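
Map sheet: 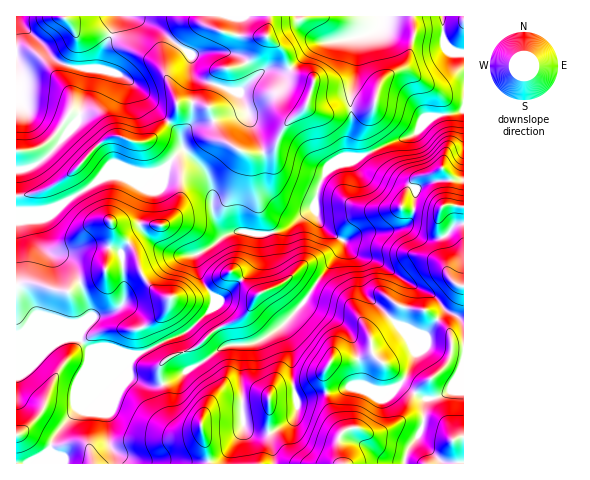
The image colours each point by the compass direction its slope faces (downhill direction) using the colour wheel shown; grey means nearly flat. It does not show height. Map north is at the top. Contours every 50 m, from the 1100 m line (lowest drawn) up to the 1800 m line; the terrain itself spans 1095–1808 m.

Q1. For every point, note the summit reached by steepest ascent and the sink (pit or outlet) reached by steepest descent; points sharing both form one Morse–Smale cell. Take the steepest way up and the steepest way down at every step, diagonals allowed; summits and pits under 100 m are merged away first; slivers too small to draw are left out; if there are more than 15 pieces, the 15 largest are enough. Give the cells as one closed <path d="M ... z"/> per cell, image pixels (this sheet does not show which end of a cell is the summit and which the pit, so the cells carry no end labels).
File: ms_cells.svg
<path d="M463 16l-165 1 7 12 16 13 13 0 25-6-2 3-1 38-5 17 1 28-5 18 0 15 7 2-22 9-7 7-8 19-2 16-27 19-22 7-32-2-38 23 0 9 3 12 15 21 0 8-29 28-48 21-22-4-25 0-12-12-11 0-7 4-43 0 0 122 447-1z"/><path d="M185 150l-5 1-14 17-9 4-17 0-17-3-22 9-44 29-15 4-26 0 1 131 43 0 7-4 11 0 12 12 25 0 22 4 48-21 28-26 1-10-15-21-3-12 0-9 13-7 18-13-7-5-4-8-4-12 0-21-7-18z"/><path d="M214 16l-97 0-5 18-8 16-4 18-12 1-10 51-35 40-14 8-13 3 0 24 19-2 19-8 20-14 24-27 11-7 11-1 14 6 11 0 7-4 22-21 3-6 1-7 14-2 16 5 11 29 6 6 19 10 16 2 13-5 11-23 21-18 9-27-21-9-5-8-4-12-18-16-15 1-31-6-6-4z"/><path d="M298 16l-84 1 0 10 6 4 31 6 15-1 18 16 4 12 5 8 21 9-9 27-21 18-11 23-13 5-16-2-19-10-6-6-11-29-16-5-14 2-1 7-3 6-22 21-7 4-11 0-14-6-14 2-15 13-17 20-20 14-19 8-18 3-1 14 26 1 15-4 44-29 22-9 17 3 17 0 9-4 14-17 5-1 20 21 4 7 3 11 1 26 4 9 7 10 10-2 32 2 18-4 8-5 23-17 2-16 8-19 7-7 22-9-7-2 0-15 5-18-1-28 6-26 1-30-24 4-16-2-13-11z"/><path d="M116 16l-100 1 1 153 12-2 14-8 35-40 10-51 12-1 4-18 8-16z"/>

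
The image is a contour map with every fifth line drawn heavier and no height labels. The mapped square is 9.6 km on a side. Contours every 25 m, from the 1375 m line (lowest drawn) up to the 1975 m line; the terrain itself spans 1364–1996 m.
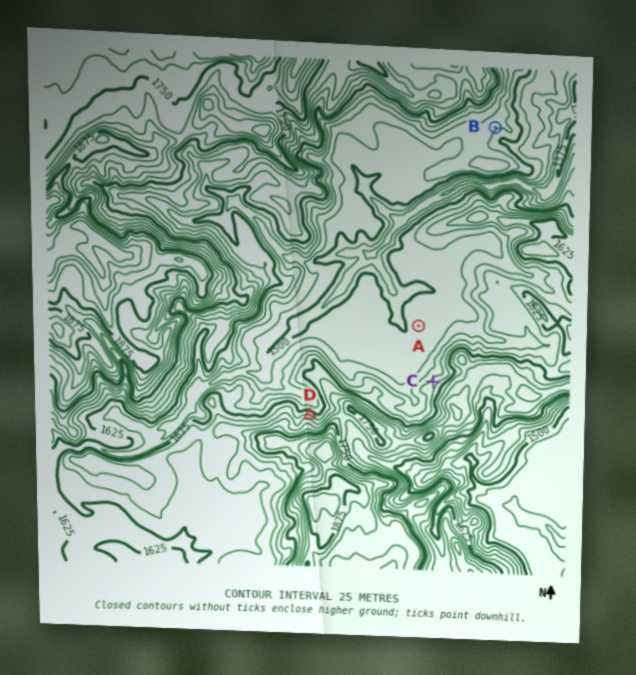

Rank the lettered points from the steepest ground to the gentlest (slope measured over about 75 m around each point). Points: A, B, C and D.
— D C B A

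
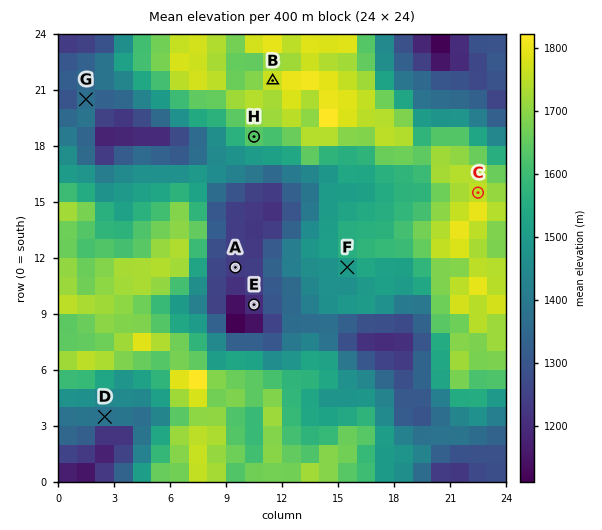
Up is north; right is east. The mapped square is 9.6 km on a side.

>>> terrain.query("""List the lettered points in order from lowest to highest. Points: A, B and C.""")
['A', 'C', 'B']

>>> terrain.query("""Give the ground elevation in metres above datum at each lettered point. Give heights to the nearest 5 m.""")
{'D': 1390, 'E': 1205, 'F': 1505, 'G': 1385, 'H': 1655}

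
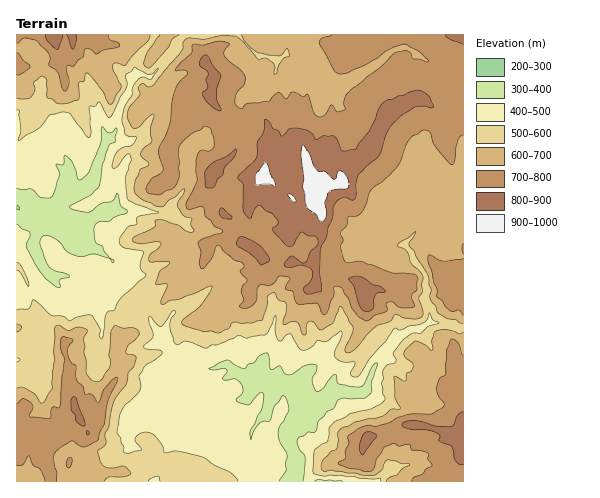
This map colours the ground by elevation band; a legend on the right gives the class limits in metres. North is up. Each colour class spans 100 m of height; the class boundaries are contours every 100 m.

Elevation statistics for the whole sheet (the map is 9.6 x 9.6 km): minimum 300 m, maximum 970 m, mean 620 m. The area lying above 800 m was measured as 7.5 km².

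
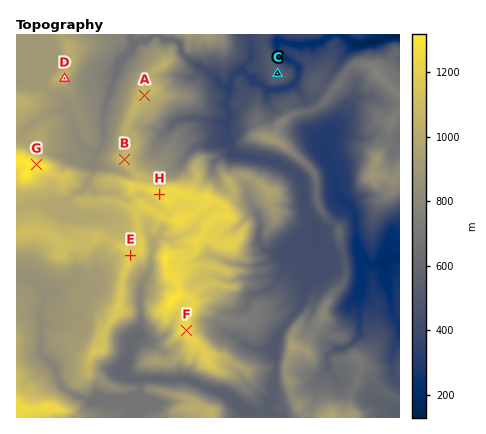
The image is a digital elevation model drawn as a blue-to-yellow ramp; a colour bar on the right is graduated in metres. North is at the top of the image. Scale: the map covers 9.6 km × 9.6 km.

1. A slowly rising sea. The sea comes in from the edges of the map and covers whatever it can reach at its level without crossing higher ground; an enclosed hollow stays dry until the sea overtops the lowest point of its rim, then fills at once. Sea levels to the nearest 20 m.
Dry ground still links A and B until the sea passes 1020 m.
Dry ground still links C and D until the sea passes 380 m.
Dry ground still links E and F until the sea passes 1140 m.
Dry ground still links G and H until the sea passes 1000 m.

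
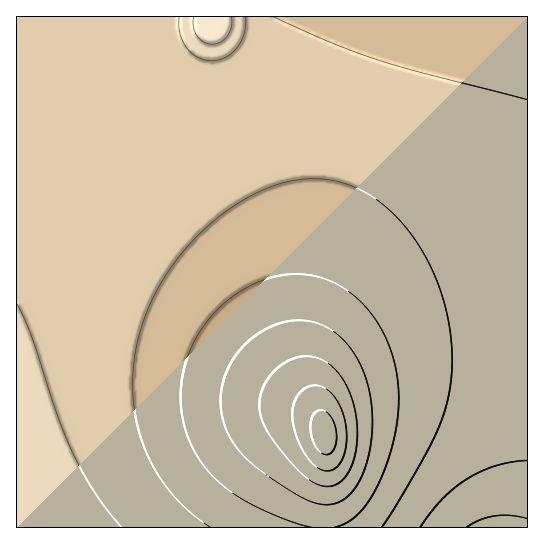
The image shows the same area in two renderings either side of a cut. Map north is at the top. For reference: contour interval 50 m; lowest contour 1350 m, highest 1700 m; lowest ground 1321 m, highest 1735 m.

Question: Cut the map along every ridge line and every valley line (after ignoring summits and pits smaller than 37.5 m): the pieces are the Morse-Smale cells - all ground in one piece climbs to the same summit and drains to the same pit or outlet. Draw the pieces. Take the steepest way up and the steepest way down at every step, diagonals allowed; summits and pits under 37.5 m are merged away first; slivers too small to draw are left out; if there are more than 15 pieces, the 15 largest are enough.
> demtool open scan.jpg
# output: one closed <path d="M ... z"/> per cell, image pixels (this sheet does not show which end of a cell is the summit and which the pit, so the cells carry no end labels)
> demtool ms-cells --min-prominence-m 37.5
<path d="M394 16l-108 0-17 34-10 15-14 12-14 7-13 3-24-4-12-7-14-14-9-17-5-29-138 1 1 511 307-1 3-81-6-28-12-32-4-20 2-43 21-92z"/><path d="M527 16l-132 0-2 3-65 212-21 92-2 43 4 20 12 32 6 28-2 82 203-1z"/><path d="M285 16l-130 0 0 10 4 19 6 13 17 18 20 9 16 2 13-3 14-7 14-12 17-27z"/>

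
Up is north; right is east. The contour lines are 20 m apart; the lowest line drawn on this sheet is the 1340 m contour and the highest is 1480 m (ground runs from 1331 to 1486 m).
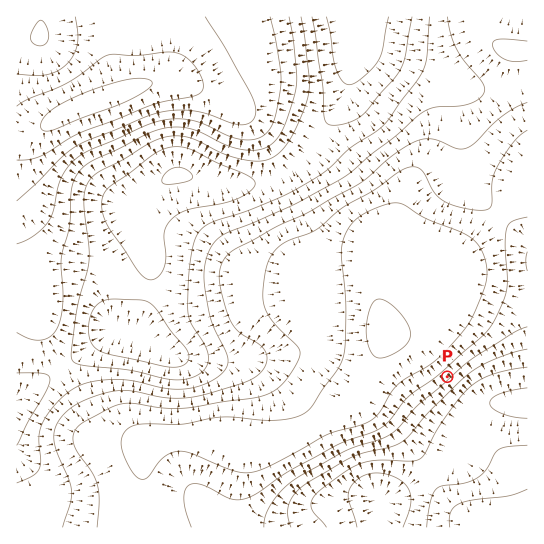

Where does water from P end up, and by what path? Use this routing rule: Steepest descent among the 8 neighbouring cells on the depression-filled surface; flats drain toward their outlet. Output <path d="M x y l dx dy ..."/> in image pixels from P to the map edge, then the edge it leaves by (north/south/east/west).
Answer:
<path d="M447 377l26 25 54 0"/>
exit: east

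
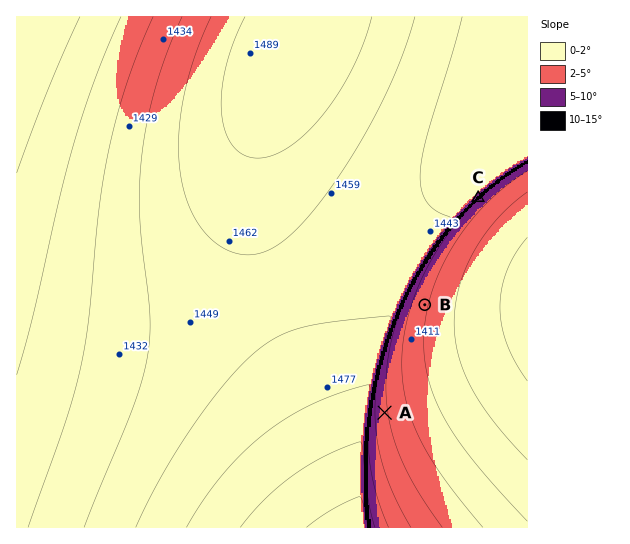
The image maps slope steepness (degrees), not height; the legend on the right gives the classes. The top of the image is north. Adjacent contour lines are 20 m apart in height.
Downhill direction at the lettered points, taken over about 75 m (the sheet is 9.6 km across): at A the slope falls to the E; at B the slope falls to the E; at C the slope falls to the SE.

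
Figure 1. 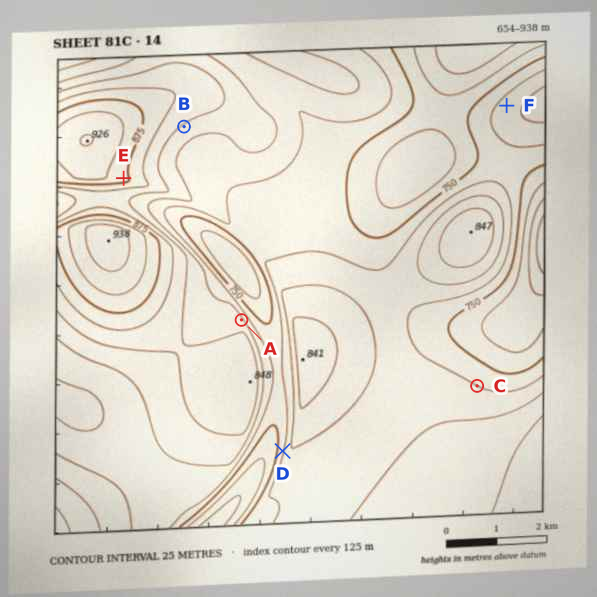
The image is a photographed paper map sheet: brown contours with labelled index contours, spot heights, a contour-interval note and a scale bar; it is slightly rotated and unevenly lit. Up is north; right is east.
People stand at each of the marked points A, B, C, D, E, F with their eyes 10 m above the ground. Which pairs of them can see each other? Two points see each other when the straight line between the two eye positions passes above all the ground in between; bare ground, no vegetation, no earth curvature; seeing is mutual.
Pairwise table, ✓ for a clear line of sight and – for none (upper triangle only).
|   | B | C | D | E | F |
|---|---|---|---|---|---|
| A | ✓ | – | – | ✓ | ✓ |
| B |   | ✓ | – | ✓ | ✓ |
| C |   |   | – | ✓ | – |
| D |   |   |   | – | – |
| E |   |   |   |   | ✓ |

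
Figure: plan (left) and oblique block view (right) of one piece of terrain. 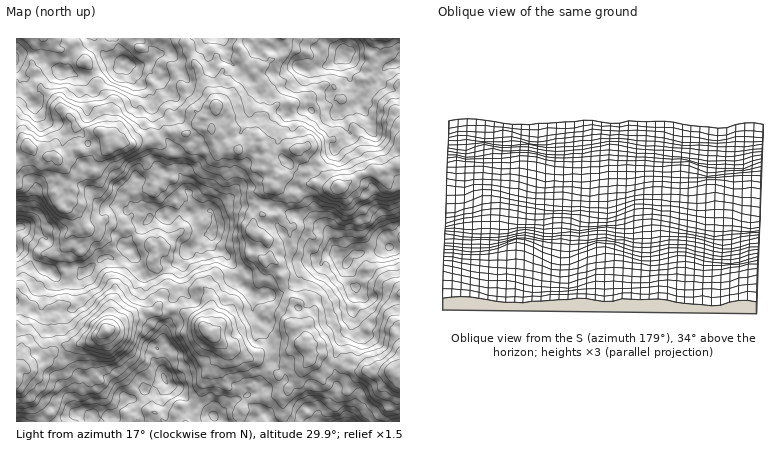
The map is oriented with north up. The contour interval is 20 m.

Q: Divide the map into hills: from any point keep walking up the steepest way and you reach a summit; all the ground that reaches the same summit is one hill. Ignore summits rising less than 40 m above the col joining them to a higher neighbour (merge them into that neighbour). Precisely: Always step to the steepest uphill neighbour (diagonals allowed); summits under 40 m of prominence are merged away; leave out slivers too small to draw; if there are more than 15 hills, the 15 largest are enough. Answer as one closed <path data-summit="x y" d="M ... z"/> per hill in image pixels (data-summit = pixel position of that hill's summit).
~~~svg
<path data-summit="106 332" d="M164 171l-3 1-7 10-8 5-10-8-11 17 4 4 3 6 17 10 0 4-5 3-12-2-8 5-2 18 8 5-14 9-12-1-6 3-18-15-8-3-3 4-1 22-12 3-4 11-9 6-1 20 3 4 4 16 6 6 7 18 9 16 12 10 0 8-8 16 0 6 3 5-8 0-18-6-7 5-7 10 235 0-9-9-10 5 1-8-7-6-2-8-12 4-16 15-6 0-12-8-8 2-5-9-23-22-2-20-4-10 6-4 0-14 6-12-3-12 12-18 5-30 6-11 8-3 6-8 8-2 2-14-4-9-14 0-2 2 1-7-6-14-4-4-3-10-4-4z"/><path data-summit="106 142" d="M120 65l-10 0-24 11-8 0-10-5-10-2-10 0-18 9-6 0-5-4 1 8-4 4 0 162 6 3 22 19 4 0 6 4 6-5 8-1 1-22 3-4 8 3 18 15 6-3 12 1 14-9-8-5 2-18 8-5 12 2 5-3-1-6-16-8-3-6-4-4 10-16 1-1 10 8 8-5 8-11 18 3-2-22-17-20-7-12-3-28-13-9z"/><path data-summit="338 186" d="M222 38l-14 0-3 4-1 4 5 10 1 14-10 7-14 2 0 9-10 7-8-3-5-4-2-8-13-11-18-4-8-4-1 3 17 19 10 5 4 6 2 26 7 12 17 20 2 22 15 32-1 6 20 0 16-8 26-3 14 7 10 0 8 5 8 1 8 6 8 1 14 7 5 8 5 16 10 10 8-8 12-3 18 0 4-3 0-8 12-12 0-140-6 2-16-9-6 5-10 2 1 8-3 6-21 12 9 18-12 16-5-8 0-14 5-13-6-2-14 2-4-3-10 0-12 4-4-4-1-12 2-6 14-14 2-8-3-2-4-1-18 8-4 7-14 12-5-12-9-7-4-1-15-14z"/><path data-summit="210 334" d="M212 234l-8 2-6 8-8 3-8 15-3 26-12 18 3 12-6 12 0 14-6 4 3 6 4 26 22 20 3 8 10-1 12 8 6 0 16-15 14-5 2-10 8-1 6-14 6-8 1-14-6-14-8-4 4-8-8-10-2-20-19-14 0-14-8-11-12-7z"/><path data-summit="306 344" d="M336 255l-8 1-6 6-4 8-9 10 0 20-5 7-6 1-26-12-10 1-10-3 1 18 8 10-4 8 7 3 6 9 0 20 15 12 0 6-3 4-12 4-12-2-4 7-8 3 2 8 7 6-1 8 10-5 10 9 44 0 1-10 8-6 10-18-3-18 1-14 7-18 8-8 2-4 3-38 5-12-12-8-1-6-5-4z"/><path data-summit="398 376" d="M356 294l-4 14 0 18-2 4-8 8-7 18-1 14 3 16 11 2 8 8-6 26 50 0 0-120-14-6-24 2z"/><path data-summit="16 376" d="M52 272l-3 0-5 10-7 6-9 16-12-2 0 120 22 0 14-15 18 6 9-1-4-4 0-6 7-12 1-12-12-10-7-12-9-22-6-6-4-16-3-4 1-20 9-6 2-8z"/><path data-summit="386 38" d="M400 38l-52 0-6 16 4 4 4 22 6 6 8 2 10-3 12-18 14-5z"/>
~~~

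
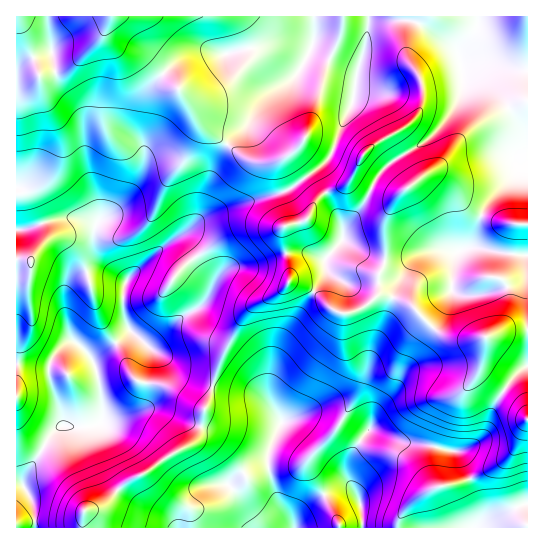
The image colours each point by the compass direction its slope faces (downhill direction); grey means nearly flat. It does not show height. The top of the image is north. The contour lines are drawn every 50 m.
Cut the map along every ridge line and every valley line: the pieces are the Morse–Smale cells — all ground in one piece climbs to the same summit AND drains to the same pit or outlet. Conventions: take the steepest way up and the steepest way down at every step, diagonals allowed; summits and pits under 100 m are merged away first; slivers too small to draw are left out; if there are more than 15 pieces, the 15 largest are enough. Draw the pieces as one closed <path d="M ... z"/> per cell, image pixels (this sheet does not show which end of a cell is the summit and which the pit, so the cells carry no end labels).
<path d="M407 20l-22 0-17 3-3 23-8 24-6 39-6 8-16 41-24 20 10 12 2 8-11 22-20 5-3 4 0 10 6 27 0 16-11 11-23 11-8 7-26 47-9 28 47 10 10 7 11 15 1 5-13 30 0 16 9 30 15 22 2 7 6-15 21-17 20-8 9 0 5 3-7-10-1-12 8-20 15-20 29 12 24 3 35 8 23 55 0 12-3 9 50-25 0-344-12 0 7-5 0-15-12-28-11-17-15-14-22-8-3-14-9-13-30-21z"/><path d="M107 23l-6 14-30 30-13 5-19 3 4 20 16 36 1 12-7 20-21 28 13 40-1 11-14 19-14-2 1 269 65 0 3-17 18-6 26-25 18-8 15-12 25-13 9-8 5-12 3-17 8-23-31-11-19-20-14-10 14-10 17-17 18-10 8-8 6-11 0-8-3-5-19-26-10-10-7 0 14-9 13-12 14-7 30-10 38-10 9-4 14-11-9-15-4-10-21 10-17-2-43-28-14-14-17-30-32-32-32-16-7-8z"/><path d="M527 16l-510 0-1 242 14 3 14-19 1-11-13-40 21-28 7-20-1-12-16-36-4-20 19-3 13-5 30-30 8-17 0 15 10 9 28 13 32 32 17 30 14 14 43 28 17 2 21-10 4 10 11 14 23-19 16-41 6-8 6-39 8-24 3-23 17-3 22 0 11 3 33 22 9 13 3 13 26 12 15 16 16 31 3 9 0 15-7 5 11 0z"/><path d="M215 387l-3 0-8 23-3 17-5 12-9 8-25 13-15 12-18 8-26 25-18 6-2 4 0 13 210-1-1-6-15-22-9-30 0-16 13-30-1-5-11-15-10-7z"/><path d="M305 177l-11 10-13 6-38 10-30 10-14 7-13 12-13 7 6 2 10 10 22 31 0 8-6 11-8 8-18 10-17 17-14 10 14 10 19 20 30 11 10-29 26-47 8-7 23-11 11-11 0-16-6-27 0-10 3-4 20-5 11-22-2-8z"/><path d="M371 429l-7 6-9 14-8 20 1 12 8 12-6-5-9 0-20 8-21 17-5 10 0 5 182-1 4-8 0-12-23-55-35-8-24-3z"/><path d="M527 504l-6 1-41 22 47 1z"/>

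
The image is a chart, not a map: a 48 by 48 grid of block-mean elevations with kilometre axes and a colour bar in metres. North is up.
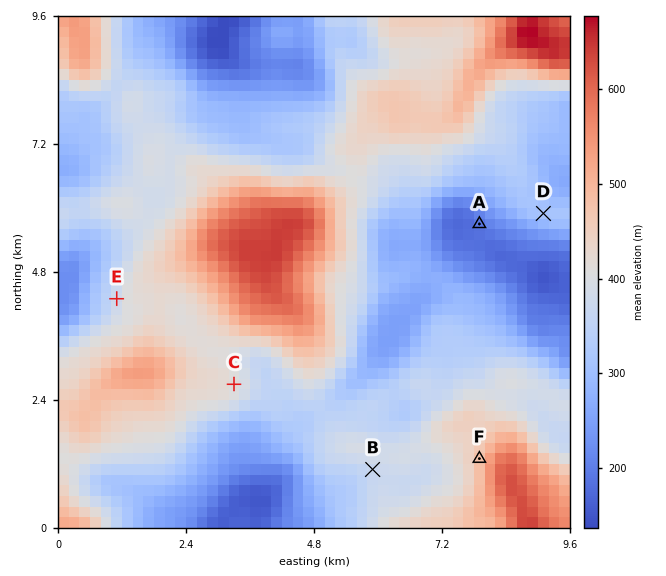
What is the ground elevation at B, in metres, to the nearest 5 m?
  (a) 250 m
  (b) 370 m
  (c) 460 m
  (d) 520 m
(b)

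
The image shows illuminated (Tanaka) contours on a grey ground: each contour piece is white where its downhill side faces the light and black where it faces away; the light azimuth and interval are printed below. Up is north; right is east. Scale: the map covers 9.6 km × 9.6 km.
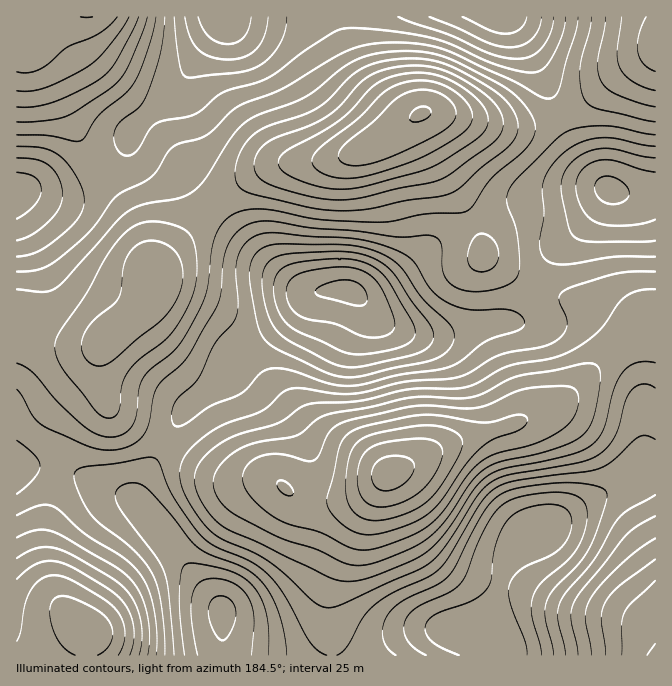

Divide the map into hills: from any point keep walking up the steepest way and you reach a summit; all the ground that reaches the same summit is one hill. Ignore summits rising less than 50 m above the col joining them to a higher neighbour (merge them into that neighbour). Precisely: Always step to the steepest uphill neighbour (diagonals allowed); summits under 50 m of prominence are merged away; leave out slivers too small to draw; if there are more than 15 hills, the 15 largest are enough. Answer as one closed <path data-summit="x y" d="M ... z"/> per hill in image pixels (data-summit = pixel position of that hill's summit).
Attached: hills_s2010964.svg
<path data-summit="350 292" d="M418 114l-31 24-30 15-33 8-37 2-15 3-20 10-30 22-39 39-20 23-7 12-2 18-10 17-12 12-24 17-5 7-4 14 0 11 4 22 6 17 11 11 15 10 59 35 26 13 52 3 23 17 9 3 34 2 19-5 13-7 17-15 57-28 74-23 41-19 50-50 25-18 14-8-11 1-12-3-33-20-53-17-54-31-2-3 0-10-5-15-44-75-13-27z"/><path data-summit="492 642" d="M655 326l-13 5-23 15-60 58-41 19-74 23-54 27-7 7-27 45-25 60-3 33 4 38 324-1z"/><path data-summit="222 612" d="M20 328l-4 0 0 327 314 1 1-16-2-2-1-34 3-19 25-60 27-45-13 9-23 10-35 2-17-5-23-17-52-3-26-13-59-35-15-10-11-11-6-17-4-22 0-11 5-16-7 3-30 0-30-8z"/><path data-summit="224 17" d="M335 16l-281 0-30 29 20 18 7 10 13 34 27 53 40 53 24 60 13-20 15-16 39-39 30-22 26-12 46-3 33-8 30-15 26-20-13-2-36-36-18-32z"/><path data-summit="610 190" d="M655 51l-35 22-45 36-15 9-20 6-38 2-60-13-20 0-3 2 2 13 13 27 44 75 5 15 0 10 2 3 54 31 53 17 30 18 15 5 19-4z"/><path data-summit="500 17" d="M655 16l-318 0-1 2 10 30 10 20 17 22 27 26 14 2 8-5 20 0 48 11 40 2 22-5 15-7 20-13 33-28 32-19 4-4z"/><path data-summit="17 193" d="M25 46l-9 1 0 280 42 16 39 1 27-18 20-19 10-17 2-17-25-60-40-53-27-53-13-34-7-10z"/>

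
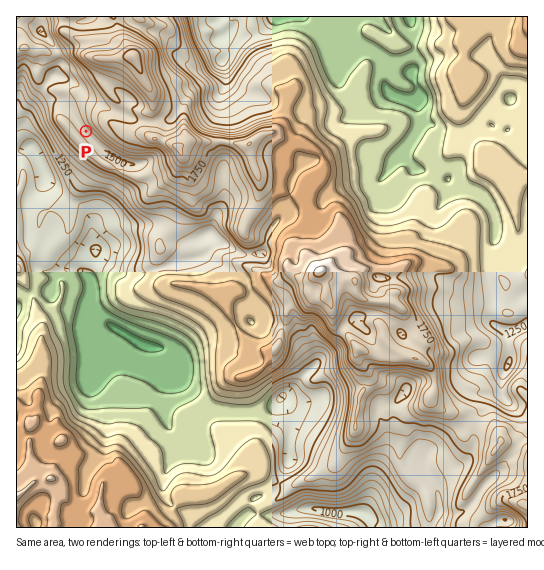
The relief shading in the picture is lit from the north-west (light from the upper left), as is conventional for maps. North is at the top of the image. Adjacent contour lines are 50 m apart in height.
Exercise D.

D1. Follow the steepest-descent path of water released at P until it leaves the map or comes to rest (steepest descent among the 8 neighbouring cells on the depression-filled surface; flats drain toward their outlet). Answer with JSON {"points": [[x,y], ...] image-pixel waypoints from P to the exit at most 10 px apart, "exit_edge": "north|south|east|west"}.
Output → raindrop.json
{"points": [[86, 131], [78, 122], [70, 111], [61, 101], [50, 101], [39, 110], [29, 121], [25, 131], [27, 142], [17, 153]], "exit_edge": "west"}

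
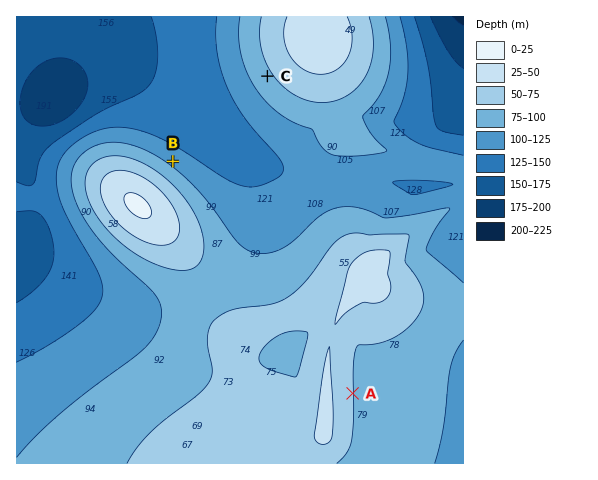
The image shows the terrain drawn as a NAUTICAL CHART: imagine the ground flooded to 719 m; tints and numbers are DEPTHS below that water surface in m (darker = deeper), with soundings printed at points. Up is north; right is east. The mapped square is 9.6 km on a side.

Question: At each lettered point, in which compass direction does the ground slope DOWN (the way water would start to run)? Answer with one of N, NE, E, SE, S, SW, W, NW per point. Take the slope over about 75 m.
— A E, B NE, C SW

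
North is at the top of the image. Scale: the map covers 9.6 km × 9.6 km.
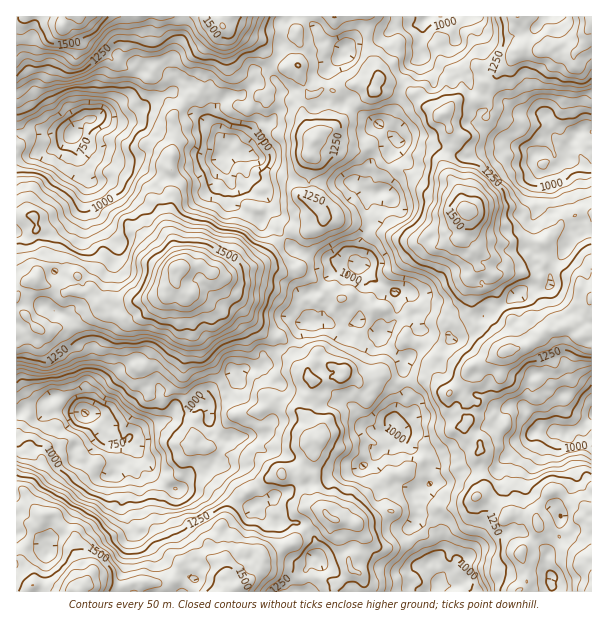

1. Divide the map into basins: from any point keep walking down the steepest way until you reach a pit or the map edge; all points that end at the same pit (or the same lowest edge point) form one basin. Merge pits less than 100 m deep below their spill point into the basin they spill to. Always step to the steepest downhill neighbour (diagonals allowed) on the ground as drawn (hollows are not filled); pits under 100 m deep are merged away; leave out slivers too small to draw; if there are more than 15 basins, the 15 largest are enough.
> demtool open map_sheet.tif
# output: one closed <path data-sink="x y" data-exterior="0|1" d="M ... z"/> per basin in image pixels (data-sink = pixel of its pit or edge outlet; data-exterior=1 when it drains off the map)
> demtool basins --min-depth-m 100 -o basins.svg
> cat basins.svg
<path data-sink="84 413" data-exterior="0" d="M33 216l-17 0 0 375 349 1 1-5-5-12-8-4-4-7 0-4 9-8 4-13-4-14-7-3-10 0-12-5-11-17-4-44-2-12 7-4-11-21 4-15 0-24 11 0 12-4 6 2 3-7-23-10-6 0-7 7 0 6-12-9-12-24-5-4-15-3-14-14-12-20-8-5-7-7-3-7-19-16-19 1-6 10 0 5-7 6-5 8-24 6-33-1-8 4-9-15-4 3-10-1 3-4-2-11-21-11-18 7 5-11 0-9-6-13 0-14z"/><path data-sink="74 132" data-exterior="0" d="M222 16l-201 0-5 2 0 197 17 1 3 3 0 14 7 19 0 9-4 11 9-6 8-1 21 11 2 11-3 4 10 1 4-3 9 15 8-4 33 1 24-6 5-8 7-6 5-14-12-36 0-21 3-19 3-5 0-7-5-9 4-24-2-29 19-21 6-2 5-5 6-26-2-9 17-28z"/><path data-sink="359 267" data-exterior="0" d="M380 78l-6 8 0 4-6 7-11 6-24 25-13 5-8 10 0 22-4 12 2 17-3 6 13 9 4 12-6 7-10 3-10 29 2 7-19 4-6-3-20-2-19 5-6 5-18-3 8 8 3 7 15 12 12 20 14 14 15 3 5 4 12 24 12 9 0-6 7-7 6 0 8 5 12 2 7 8 12 4 14-1 6-3 6 0 12 8 33-5 9 7 0-2-8-15 0-6 7-7 5-29 5-5 18-6 3-5 0-33 8-11-6-19-10-9 6-29-6-9-4-12-12-19 0-11 8-16 0-8-11-21-6 0-12-8-20-20-21-4z"/><path data-sink="591 132" data-exterior="1" d="M591 26l-3 6-2 9-10 11-6 0-13-6-15 6-8-3-13 0-23 23-4 7-12 4-1 7-7 10-15 0-6 3-9 11 10 21 0 8-8 16 0 11 12 19 4 12 6 9-6 29 38 25 2 5-5 5-5 1 0 10 4 8 2 15 13 12 0 3 12 15-1 10 15-8 11-10 18-4 2-2 0-12 7-6 13-4 4-3z"/><path data-sink="393 422" data-exterior="0" d="M467 372l-4 11-13 9-4 0-15-13-33 5-12-8-26 4-15-7-4 5-6-2-12 4-10 1-3 11 2 12-4 15 11 21-7 4 0 6 2 6 4 44 11 17 12 5 15 1 6 11 13 12 12 2 14-2 21-11 11-17 1-6 6-6 12 2 12-3 17-13 1-13-4-17 0-9 3-7-15-14-2-4 5-8-7-9 6-10-4-8 4-10z"/><path data-sink="225 153" data-exterior="0" d="M224 26l-16 24 0 13-6 26-5 5-6 2-19 21 2 29-4 24 5 9 0 7-3 5-3 19 0 21 11 35 21-1 11 7 10-4 8-8 6-17 6-7 13-26 12 2 10 15 0 10-5 8 1 2 17-15 25-3 9-8-4-12-13-9 3-6 0-47 3-12-9-15-3-16-8-4-18 0-9-6-6 2-11 12-7-2-4-4 0-18-9-16-3-12 2-23z"/><path data-sink="591 414" data-exterior="1" d="M570 325l-13 5-9 0-18 14-24 6-23 12-5 15 2 19-4 6-8-2-6 10 7 10-5 8 2 4 15 14-3 7 0 9 3 8 1 19-4 6 14 5 9 6 6 8 24 2 5 2 4-14 11-12 10 1 12 12 19 4 0-176-5-1-8 4z"/><path data-sink="438 582" data-exterior="0" d="M483 496l-6 0-18 10-19 0-6 6-12 22-21 12-20 2-18-13-5 17-9 8 0 4 4 7 8 4 5 16 152 1 4-3 4-5 0-12-6-18 2-8-5-9 3-18-4-5-9 0-6-8z"/><path data-sink="441 17" data-exterior="1" d="M518 16l-150 0-1 28 3 13 9 20 5 5 21 4 20 20 12 8 7 0 9-11 6-3 15 0 7-10 1-7 12-4 4-7 23-23 13-1-6-4-4-18z"/><path data-sink="345 48" data-exterior="0" d="M366 16l-78 1 10 15 0 39 9 21 4 4 12-6 12 1 10-6 11-1 10 1 8 5 5-15-11-24z"/>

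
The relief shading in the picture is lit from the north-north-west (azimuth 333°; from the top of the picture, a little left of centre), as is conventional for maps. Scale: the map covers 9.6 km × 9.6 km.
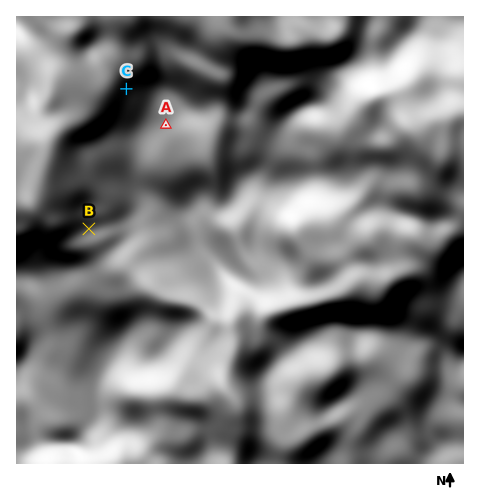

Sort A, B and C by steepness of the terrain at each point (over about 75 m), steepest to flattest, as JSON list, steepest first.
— ["C", "B", "A"]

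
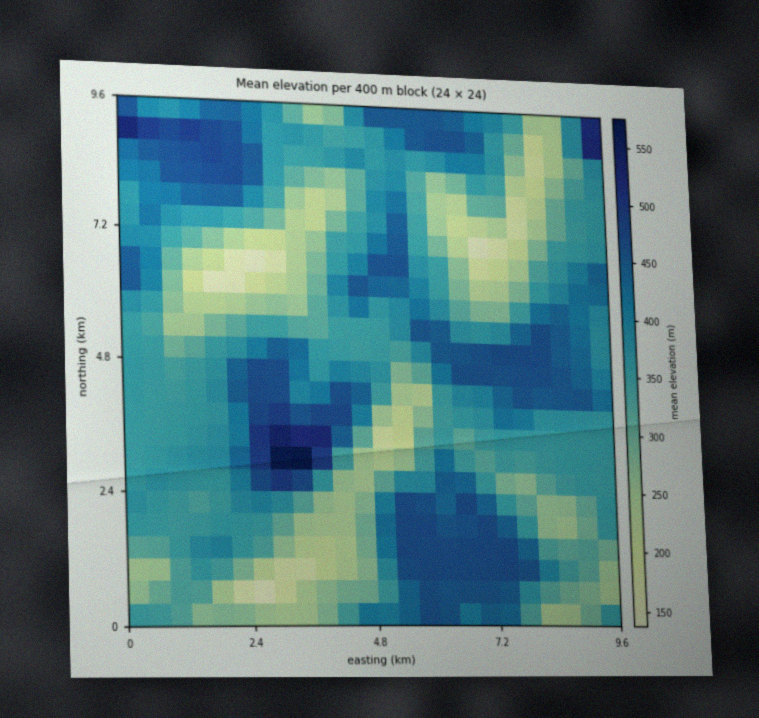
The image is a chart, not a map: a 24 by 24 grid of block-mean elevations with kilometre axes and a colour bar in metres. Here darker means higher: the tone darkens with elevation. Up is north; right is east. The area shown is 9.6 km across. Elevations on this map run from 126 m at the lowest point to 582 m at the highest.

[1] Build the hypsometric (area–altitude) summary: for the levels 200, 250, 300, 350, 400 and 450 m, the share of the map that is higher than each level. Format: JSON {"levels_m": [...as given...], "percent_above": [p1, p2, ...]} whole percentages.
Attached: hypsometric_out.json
{"levels_m": [200, 250, 300, 350, 400, 450], "percent_above": [95, 83, 74, 61, 31, 19]}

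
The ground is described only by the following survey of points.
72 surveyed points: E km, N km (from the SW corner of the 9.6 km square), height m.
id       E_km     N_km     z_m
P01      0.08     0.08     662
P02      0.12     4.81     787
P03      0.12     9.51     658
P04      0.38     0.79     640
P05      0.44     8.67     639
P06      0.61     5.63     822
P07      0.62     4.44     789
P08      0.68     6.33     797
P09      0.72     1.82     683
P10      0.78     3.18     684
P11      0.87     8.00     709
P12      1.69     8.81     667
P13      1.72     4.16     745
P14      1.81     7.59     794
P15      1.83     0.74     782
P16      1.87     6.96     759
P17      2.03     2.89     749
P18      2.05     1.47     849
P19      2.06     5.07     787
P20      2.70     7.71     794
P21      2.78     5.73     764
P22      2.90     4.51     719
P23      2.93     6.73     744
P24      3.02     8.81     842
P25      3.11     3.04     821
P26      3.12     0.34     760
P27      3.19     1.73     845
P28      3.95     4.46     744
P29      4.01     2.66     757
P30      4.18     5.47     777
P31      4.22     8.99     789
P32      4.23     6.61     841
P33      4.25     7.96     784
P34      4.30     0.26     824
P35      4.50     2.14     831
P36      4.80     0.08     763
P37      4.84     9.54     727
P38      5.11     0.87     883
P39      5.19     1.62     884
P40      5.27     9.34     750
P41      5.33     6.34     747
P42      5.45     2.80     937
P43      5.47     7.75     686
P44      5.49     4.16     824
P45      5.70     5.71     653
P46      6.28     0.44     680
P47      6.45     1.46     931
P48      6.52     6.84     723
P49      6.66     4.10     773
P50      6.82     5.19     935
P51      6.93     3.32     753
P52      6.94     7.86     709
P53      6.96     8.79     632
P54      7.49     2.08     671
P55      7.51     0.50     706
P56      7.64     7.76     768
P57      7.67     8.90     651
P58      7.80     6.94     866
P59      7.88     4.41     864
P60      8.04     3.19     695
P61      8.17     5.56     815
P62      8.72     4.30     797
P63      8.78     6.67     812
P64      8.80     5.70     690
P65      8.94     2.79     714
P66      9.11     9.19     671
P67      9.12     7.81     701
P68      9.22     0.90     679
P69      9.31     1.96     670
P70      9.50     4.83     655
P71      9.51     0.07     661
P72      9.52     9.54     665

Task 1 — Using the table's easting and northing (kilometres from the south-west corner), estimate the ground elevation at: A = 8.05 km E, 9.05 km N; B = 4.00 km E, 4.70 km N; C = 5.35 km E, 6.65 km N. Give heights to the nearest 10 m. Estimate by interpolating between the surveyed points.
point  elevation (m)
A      640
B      720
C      770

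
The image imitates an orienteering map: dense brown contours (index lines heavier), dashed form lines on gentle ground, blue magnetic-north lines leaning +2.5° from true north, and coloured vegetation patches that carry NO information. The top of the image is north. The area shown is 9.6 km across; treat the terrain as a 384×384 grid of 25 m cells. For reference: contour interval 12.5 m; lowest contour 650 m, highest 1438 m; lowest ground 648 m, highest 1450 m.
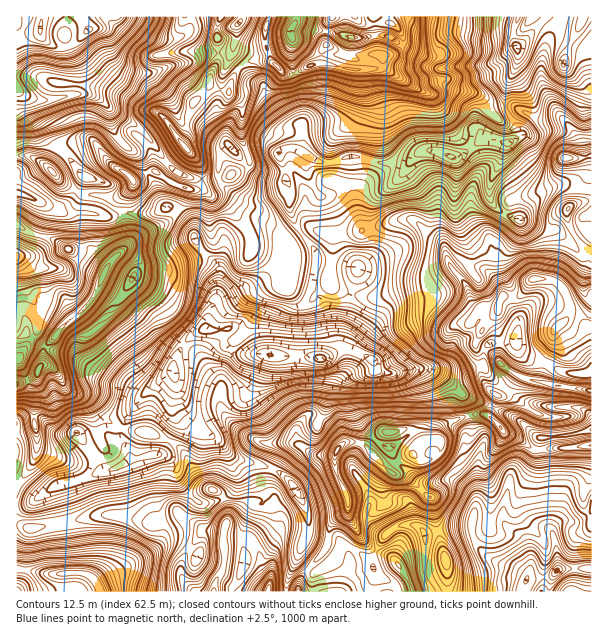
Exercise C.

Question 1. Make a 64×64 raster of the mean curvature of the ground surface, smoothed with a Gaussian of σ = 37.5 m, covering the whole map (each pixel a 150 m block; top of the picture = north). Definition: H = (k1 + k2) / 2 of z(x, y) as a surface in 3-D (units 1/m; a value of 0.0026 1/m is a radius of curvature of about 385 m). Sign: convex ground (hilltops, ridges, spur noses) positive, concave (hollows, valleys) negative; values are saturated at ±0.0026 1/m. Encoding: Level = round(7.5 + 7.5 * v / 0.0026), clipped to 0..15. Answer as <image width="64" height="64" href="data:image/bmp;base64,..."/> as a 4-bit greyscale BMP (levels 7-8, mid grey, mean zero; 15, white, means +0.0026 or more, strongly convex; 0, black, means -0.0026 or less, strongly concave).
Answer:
<image width="64" height="64" href="data:image/bmp;base64,Qk12CAAAAAAAAHYAAAAoAAAAQAAAAEAAAAABAAQAAAAAAAAIAAATCwAAEwsAABAAAAAAAAAAAAAAABEREQAiIiIAMzMzAERERABVVVUAZmZmAHd3dwCIiIgAmZmZAKqqqgC7u7sAzMzMAN3d3QDu7u4A////AKiIiJlzh4d4iJpqpGZ88U9IiIh3d0uzaZiHd4ZWpauYiGVWdzWId3iKplrIRXj0LUZ3d4dlbXN5qHeHd1aDeohFREMzV3dmZ5u0VrpVZfYWpWeIdmjLVHq4d4eHZaQEQnd3iIiHd2RWirU1q2V3yDKsZol2e8h0i8h2VnZ0uVl2iHd3d3dmZVVomDW7Zol5Q0u1hleLmXSMqGRoiGWoW5iamIiHdmZmiGd5ZcpnqGpkNtZVyTephIuHRpmYd7ZrmauqqZmIeIm5d3elummneYZFxDzUM5l0iXZImYd5lHqJqqqZmZmZmql4iKa+h4h5p0XHjnZ1IzWIdkiXaIdld2mHiZmZqqmIiHqpda+Wd3mnNZf7Oal3V4dmNpd5d3dmeGNXiIiZmYiYjKYzWXZWeZQ2hP01q6hqyWZFl2mIiHapdEZ3d4iIiZmKhmdmaZibYVd2/ESHQm/9l0SYWYiHdqqXZFVniId4iHZpv9loiboiZ3n3N3VnqWqWRZhYiHd2iZl1RVVWd3d3dViqdleIlRVXf8FGbPpUMnhnl0aHd3Z4i5eIiHVFZniXaHiGaHZUZnh/QFe9l4h1WnmlNXd2ZmZ6qKqYeIZmZmWJaJdlRFV4mX8RjMdoveo3hrczaXZmZmnHmYZ4mGdURrlndGd4iJqrn3OdhXuWj3SUrWR9u9ypZ8eHZnl3aIiapmZDmt27y3R+/MhER6iPkpQ+uLdpu8945UM1h3eKu6hmdka92HmpYWrIaL2ler2Shgr8YiIQE0zTdSWHmIqpdWh2aamGaMtiWaVa2726mIZUX8QVeId1OFa1NWZ3V4lmh3eZdWd3jLhphompd4mqz935EE3//9c2Wrdoh3dlmGd3iJhUVoh523mZmYiYdmZleFRZyTARAmiLW92ph2V4d2eImGZmeZiJd3iId3dmZnECnslkRmZp2cZfyJh3dld2V4iZiHd4mYdVZniHeIeIdTr5Z2ic///X8390ZmV3dWZniKqIh3d4iZhkM0RGdmdnbnVp3uyWREj4+0SIhmiHRmeIqniHdmZmeql0QxNERGSaJ82GZCI0Bv7GJHh4Z5hUeImJVWVVZlIVmHRYh2QjNbdPxEZ1ipdDp4UlZ4eHeHR4mGZlREVmZFZ1RFZ3iIlpqXxUZ2iYh3ObtjuFaIiXZViYd6h2d3d4h2VoiIeJnXm5NmVYioiIqSr4NshWiJmFRFZ3mYiHd3h2ZYiJqHm9hmx4dVmrd4iJNc+VW4V3iLlkRnVXd3d3d2ZniHiZd5zKmJh1WJqoeIhle/xlt3d3nKY2iHZ4iJmIh3iIdnmHeMmmi4VHmIl5iHZnn7VrdWZ6yUV4iHd3mqmIiImGZ5hVeotrhlZ4eZiHh3pZ+VnHZ3iqZFaJqZmniImImYd3iGRIuYuZhWd7hZmoqVXNZZ6HeKl0RoiImqlXmYiIh3eYdTiza6aXZ6xoh5iWRZ+FOtdoqHZXhWiImVepdmd4iJhmbXBZeN272lZlRENYfsY11mmneGeZd3iJZZh1ZneHmHfZN5dovbuoRHeGQ4dq6FjGeJiIVryXd4l0iHVWd3eIa8aJhlaah4ZGVFe9plfPqHRol2Z2iqlniYOIdWZndmhtiGd3ZoZmZVhnZq/Jloz8ZVdkWpZ5mWeZVpiIh3d1aH2Gd5mXZ3Z2iYvMqIipic2od1FbdXiYaJZpmImoiHZ5i3aIu5ZYh2iW24h2VmVWiZmaYmpWiId5damIeaiZiKmKVonKcyWXWmenZVRWVDVUVoqVaFeXd5lImIh5l5uruIlGiZVCJZqKR3ZVZnZmd2ZkR4Zph3eKpzl3d3iGeaqXiUeXU4dmer52VEVmeYmYd2Q0V3y3d3h1SYZmeIZXh3eZR6g4uZhYq6pWdomKunfbdmnfzIZnh2VZlnd4h1RmaJpXuCmYmXVmVodW24RCAd92v6aISamGVWp4qZiZhVZoqmbKN5h4h2d4Z4z5Q0We+WyyAnc7uZiGiGmph4mYZniadat0iHd5hmdXz6VHiv50ikJq9zmI6WWXdUVndleFeIZEiqZohmrah963VXeMtSJ3Jr/UWDvFJJdVliI1hmZWVDRoiFiXW//LeGZ4d71iNpJJ/WJETXNVVmi6d4mqVVVWiGZ2NYZZuFa5m7ur+kSbUm/KdDKcM4mYaKqZmZqERFZ4hlRUNFZmiHVVZ4qnWbUlv0h3Ub5URoZnmZmIiZh4mXRESLc3dXqYR5qoZndHZVr2anqin2ZlVFZ3dmeImZmruFWvhZp5zGV2Vom7pxN9/6R6h6ldh3dURWZmd4h3ZnmXWKlLx3vIR2VDM1ZUaJh5ZoynXIt5ZmRWd2eHVURYuXZnmWp1i5Z3VXh1RFiZdWd3qZl9mYaGhodmeZdUac/qeby4WGaqh3Z5maqpiIZohWmnnGqlYHy3ZlZmZmjftleYZlU2aLh2aKu6qZh4h3ZUV4ieVrZib82VaL3czMmIacuXeGR5tzSJirqHeHiHaJYxM0ukqpv/PP/uypiZZ0I1QzNIlGnHBIdol2VomHaL/8qXV5VZeNQXmGV4mazHeYvLqXV0WLhGl2ZkRUaqd4mZiamJlkh8wxN825ibunmYWqmYiVJXqHaYd0WZc2hWd2eWVVv6WI6EA2rUAARAa4ZXZndZZWaYhnmIR6mFM1dmeKuFSLImf5IHpmI3qXjopWdnmXd1toiYSIpWiId4hWZWiqZW9yNt5jJo7Yunm5e1d3iZdoKpZ5lW"/>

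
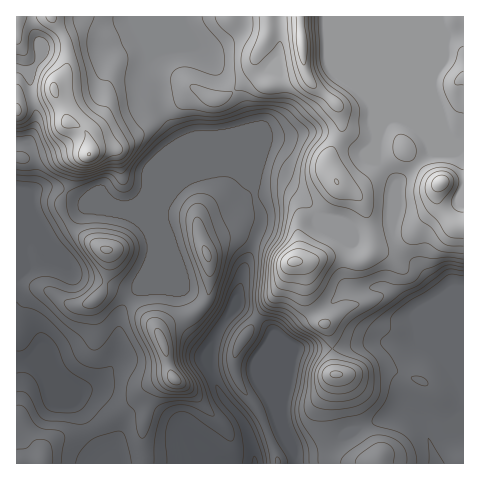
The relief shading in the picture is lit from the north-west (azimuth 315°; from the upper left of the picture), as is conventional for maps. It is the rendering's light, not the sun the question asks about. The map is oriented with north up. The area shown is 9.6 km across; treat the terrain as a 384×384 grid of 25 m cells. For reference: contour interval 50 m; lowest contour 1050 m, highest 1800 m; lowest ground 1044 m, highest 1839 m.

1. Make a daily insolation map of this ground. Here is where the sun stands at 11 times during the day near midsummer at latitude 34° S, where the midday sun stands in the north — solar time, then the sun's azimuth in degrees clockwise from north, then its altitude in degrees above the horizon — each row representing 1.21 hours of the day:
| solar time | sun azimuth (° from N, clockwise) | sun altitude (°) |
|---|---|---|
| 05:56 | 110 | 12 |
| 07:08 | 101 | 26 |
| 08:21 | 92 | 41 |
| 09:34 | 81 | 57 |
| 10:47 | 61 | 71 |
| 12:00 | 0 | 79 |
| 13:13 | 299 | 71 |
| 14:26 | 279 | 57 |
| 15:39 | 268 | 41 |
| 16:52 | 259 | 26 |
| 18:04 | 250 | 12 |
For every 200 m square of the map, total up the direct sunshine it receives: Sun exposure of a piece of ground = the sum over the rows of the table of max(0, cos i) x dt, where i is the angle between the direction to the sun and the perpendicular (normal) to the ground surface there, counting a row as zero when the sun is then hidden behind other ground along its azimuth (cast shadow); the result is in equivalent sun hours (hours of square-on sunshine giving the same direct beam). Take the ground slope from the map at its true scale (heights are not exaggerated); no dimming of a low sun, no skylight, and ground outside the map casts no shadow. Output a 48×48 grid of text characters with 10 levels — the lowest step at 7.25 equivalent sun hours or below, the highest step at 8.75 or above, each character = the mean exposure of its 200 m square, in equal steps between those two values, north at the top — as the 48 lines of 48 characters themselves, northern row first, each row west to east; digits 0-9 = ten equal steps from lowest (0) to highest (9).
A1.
887887899989999999998889877775724677899999999999
876587788989999999999889877674724677899999999999
867578778999999999999888778664724577899999999998
867768678799999999999887789774624577999999999988
867568667789999999999887799874634677999999999988
776368767799999988888987799975653677999999999877
664488767888999988878888899987673477899999999778
653688777888999988988889888997576447789999999789
754698777887899989999899864455457854779999999889
754488767777889999988876641255566886789999999989
735478766777779998654333455677666788789999999989
104369986776778875443346877777655788889999999999
143258998776777545799999877778776799889988899999
775247787777663468999999877778744798999988889999
877456677686204799999999877777535888899989989999
987544340021037999999999987777547977799998887568
667310000024478999999999987777558987789977763026
667554201558689999998999987777667898788987755656
988789879967789999778899878777776799887887667857
987688899988899987667899778667887778987898768869
997688899999999977777888777656899877887898778978
998678777789999877787777767546899998898898888887
987768743335678777687756666536889999998898998799
998766753223577777587555565425767899999899998788
999875347766577877477544334103555678989899998877
999987304886578987558521032015666678889999988756
999998732675589997648500020058987679988899898422
988887865776799998757500120267886578777889886454
987766766987899999768400220478886689889998655799
988874446878999999778400221677886899888986457999
987787678779876667678213321566888998888755789999
998767877677765567784035452034798889865568999999
999877788867666678861142376103688887667889999999
999887899967557767631323675420025867889999999999
999988899977644855532415853672001778889999999999
999988899977753753334218615777544888778888899999
999998899878874561344118547776533554457777899999
999998889988875671142118567774422433456888888999
889999999998776573013118577774424788766789998899
888999999988887445324426767775435777777789999899
888999998888898500254633866775457777777789999999
777899988889999743477564486674578877777899999999
877777888899998778878756467774588888888899999999
986666789999897789988976548775589999998888999999
987778899999897789999897546786489999986567899999
998888999999897899999998554777579998766566789999
888878999999898899999999563766678987667877789998
999878999999898899999999774677778988889888789999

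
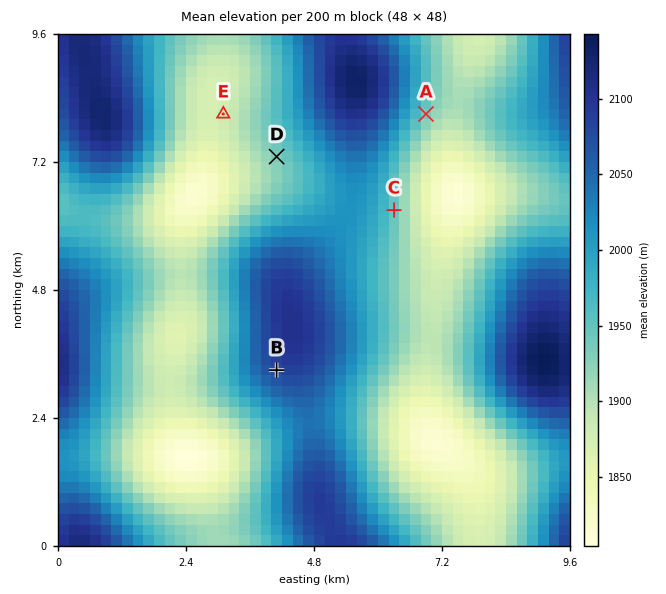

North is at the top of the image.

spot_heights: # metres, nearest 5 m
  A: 1940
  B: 2080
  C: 1945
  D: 1935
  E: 1880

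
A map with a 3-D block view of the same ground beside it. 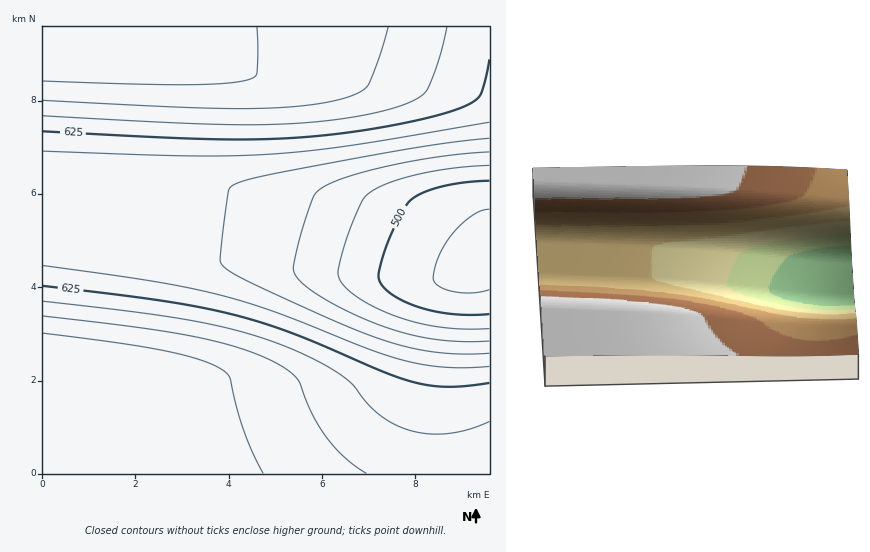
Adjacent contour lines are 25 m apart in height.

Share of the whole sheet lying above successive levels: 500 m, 94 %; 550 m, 85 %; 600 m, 63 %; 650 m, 44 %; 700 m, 19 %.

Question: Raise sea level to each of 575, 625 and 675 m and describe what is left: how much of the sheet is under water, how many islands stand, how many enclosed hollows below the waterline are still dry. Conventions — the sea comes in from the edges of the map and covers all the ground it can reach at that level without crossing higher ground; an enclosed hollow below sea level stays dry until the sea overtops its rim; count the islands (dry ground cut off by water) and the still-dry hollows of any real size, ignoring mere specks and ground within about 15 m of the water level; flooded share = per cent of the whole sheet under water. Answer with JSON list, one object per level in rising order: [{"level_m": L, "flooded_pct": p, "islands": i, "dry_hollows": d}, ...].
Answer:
[{"level_m": 575, "flooded_pct": 22, "islands": 0, "dry_hollows": 0}, {"level_m": 625, "flooded_pct": 45, "islands": 0, "dry_hollows": 0}, {"level_m": 675, "flooded_pct": 68, "islands": 0, "dry_hollows": 0}]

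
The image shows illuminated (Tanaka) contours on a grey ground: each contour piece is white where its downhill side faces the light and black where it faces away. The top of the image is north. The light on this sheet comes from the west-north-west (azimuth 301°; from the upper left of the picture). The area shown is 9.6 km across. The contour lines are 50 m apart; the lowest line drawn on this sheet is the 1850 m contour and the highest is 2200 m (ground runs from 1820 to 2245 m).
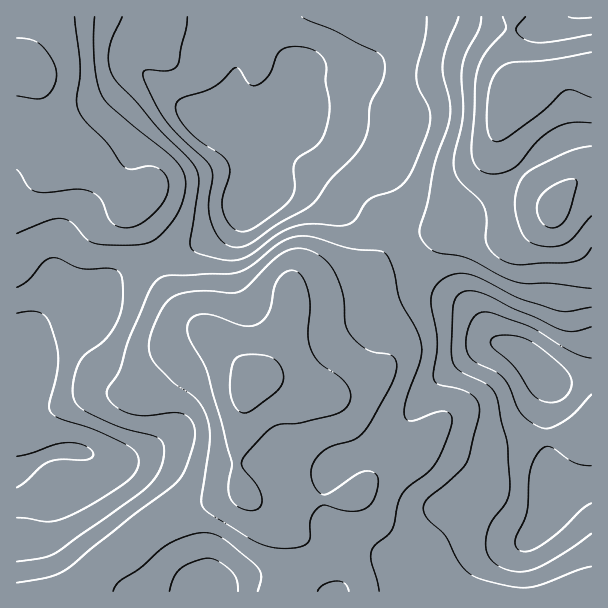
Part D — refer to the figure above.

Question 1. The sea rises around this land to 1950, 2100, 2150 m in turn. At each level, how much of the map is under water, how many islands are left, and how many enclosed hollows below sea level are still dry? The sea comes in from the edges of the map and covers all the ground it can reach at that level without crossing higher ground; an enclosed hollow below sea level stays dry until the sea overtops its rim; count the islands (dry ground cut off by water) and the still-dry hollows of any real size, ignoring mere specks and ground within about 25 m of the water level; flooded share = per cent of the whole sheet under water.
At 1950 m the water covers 23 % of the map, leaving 0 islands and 0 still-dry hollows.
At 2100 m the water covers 73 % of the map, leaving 1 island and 0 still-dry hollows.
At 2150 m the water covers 89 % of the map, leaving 1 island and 0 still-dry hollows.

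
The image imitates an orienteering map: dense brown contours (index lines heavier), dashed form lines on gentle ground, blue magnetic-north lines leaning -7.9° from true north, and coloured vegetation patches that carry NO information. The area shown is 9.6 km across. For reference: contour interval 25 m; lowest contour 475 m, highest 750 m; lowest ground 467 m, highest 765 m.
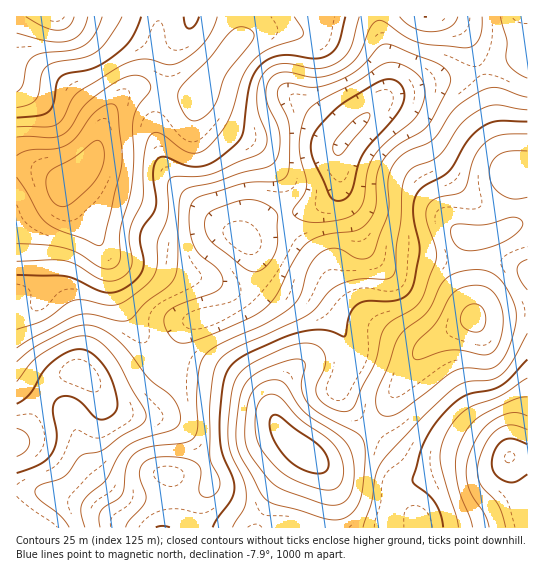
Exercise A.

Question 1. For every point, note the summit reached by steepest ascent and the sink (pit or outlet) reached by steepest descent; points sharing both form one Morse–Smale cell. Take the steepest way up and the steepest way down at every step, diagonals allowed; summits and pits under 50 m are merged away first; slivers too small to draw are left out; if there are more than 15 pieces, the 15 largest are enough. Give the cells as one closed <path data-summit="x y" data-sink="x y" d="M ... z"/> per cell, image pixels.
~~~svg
<path data-summit="70 181" data-sink="354 129" d="M445 16l-203 0-1 18-2 7-26 29-15 23-21 2-28-7-14 0-6 3-14 14-10 14-14 42-26 25 0 4 6 12 21 24 17 35 7 28 11 25 18 27 14 14 12 4 10-26 10-12 34-9 16-8 6-6 6-17 0-26-5-13-4-4 15-15 10-6 42-8 15-6 10-10 4-10-1-34 2-6 37-39 19-12 40-12 33-5 10-5-13-33-14-16z"/><path data-summit="474 318" data-sink="354 129" d="M479 71l-14 5-28 4-40 12-11 5-45 46-2 6 1 34-4 10-10 10-15 6-42 8-10 6-15 15 8 9 9 23 9 10 13 8 27 11 27 24 12 24 0 15-10 27 9 16 22 22 6-5 9-13 34-56 11-10 43-25 2-23-4-44 1-13 18-2 15-5 10-9 2-7-2-42-10-14-9-28-8-40z"/><path data-summit="303 451" data-sink="17 443" d="M171 360l-19 31-14 12-13 5-16-4-15-19-11-10-6-3-15 4-13 10-6 9-14 30-13 16 0 86 321 1-2-33-8-21-17-18-11-7-16-16-12-24-8-11-18-14-19-9-41-10z"/><path data-summit="70 181" data-sink="54 17" d="M241 16l-224 0-1 149 19 3 27 15 7 0 22-22 16-44 8-12 14-14 6-3 14 0 28 7 21-2 15-23 26-29 2-7z"/><path data-summit="70 181" data-sink="17 443" d="M22 165l-6 1 1 274 12-15 16-34 17-15 12-4 9 3 26 29 16 4 13-5 14-12 19-30-12-6-14-14-18-27-11-25-7-28-17-35-21-24-6-12 3-7-6 0-27-15z"/><path data-summit="474 318" data-sink="510 457" d="M527 223l-10 1-27 12-18 2-1 13 4 44-2 23-43 25-11 10-34 56-14 18 28 28 15 9 19 1 9-2 21 0 18 4 10 0 10-3 9-7 18 0z"/><path data-summit="303 451" data-sink="354 129" d="M253 249l0 32-6 17-6 6-16 8-34 9-10 12-10 26 14 6 37 8 23 11 18 14 8 11 12 24 16 16 15 10 13-2 28-16 16-14-23-22-9-16 10-27-1-19-11-20-19-19-48-24-9-10z"/><path data-summit="303 451" data-sink="510 457" d="M371 428l-33 24-15 7-10 0 11 11 7 12 4 13 3 33 190-1-1-70-17 0-9 7-10 3-10 0-18-4-45 2-19-10z"/><path data-summit="474 318" data-sink="17 443" d="M519 59l-12 1-27 11 8 20 8 40 9 28 11 19 1 37-6 12 17-5 0-159z"/><path data-summit="70 181" data-sink="17 443" d="M523 16l-78 1 8 4 14 16 14 34 26-11 16-1-2-29z"/><path data-summit="303 451" data-sink="17 443" d="M527 16l-3 1-3 13 0 25 5 8 2-1z"/>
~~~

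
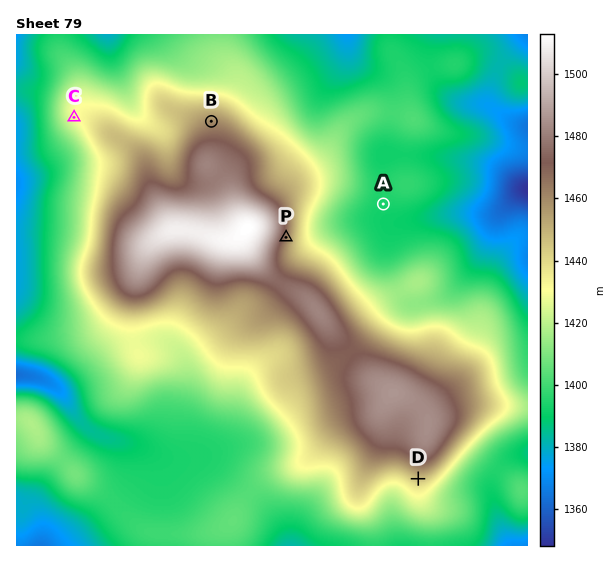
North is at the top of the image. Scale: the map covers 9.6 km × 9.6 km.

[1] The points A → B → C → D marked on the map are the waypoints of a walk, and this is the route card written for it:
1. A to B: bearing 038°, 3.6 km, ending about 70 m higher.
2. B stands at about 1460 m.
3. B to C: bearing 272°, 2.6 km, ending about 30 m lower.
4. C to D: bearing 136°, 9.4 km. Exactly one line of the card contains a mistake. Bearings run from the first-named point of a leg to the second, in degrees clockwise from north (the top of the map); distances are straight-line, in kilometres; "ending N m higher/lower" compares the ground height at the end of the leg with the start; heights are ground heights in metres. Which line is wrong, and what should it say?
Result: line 1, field bearing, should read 296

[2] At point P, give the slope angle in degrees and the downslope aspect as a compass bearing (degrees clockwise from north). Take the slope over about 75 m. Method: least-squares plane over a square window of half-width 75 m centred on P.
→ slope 6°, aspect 106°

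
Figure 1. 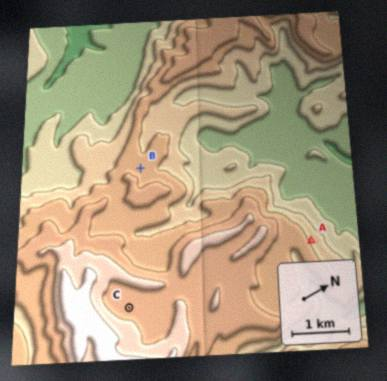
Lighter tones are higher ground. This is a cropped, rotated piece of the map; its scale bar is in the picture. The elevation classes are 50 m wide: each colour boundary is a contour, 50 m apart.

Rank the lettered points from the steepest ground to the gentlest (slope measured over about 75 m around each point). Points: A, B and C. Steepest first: A B C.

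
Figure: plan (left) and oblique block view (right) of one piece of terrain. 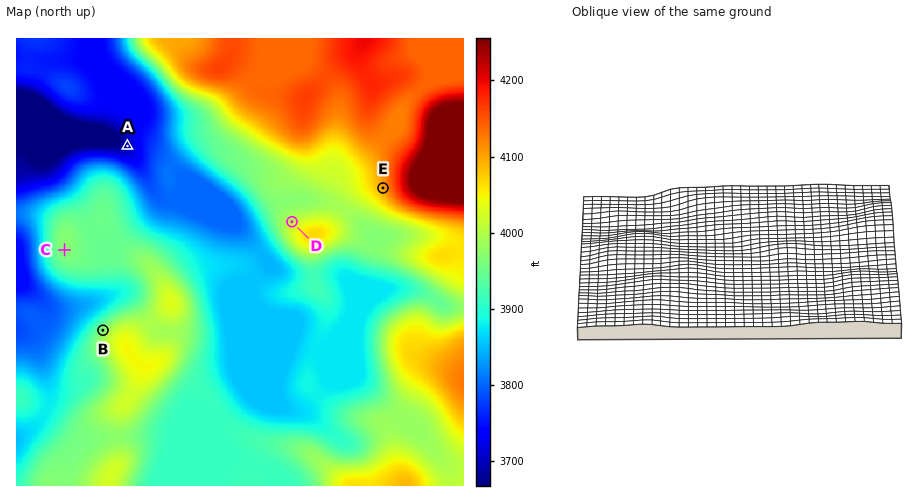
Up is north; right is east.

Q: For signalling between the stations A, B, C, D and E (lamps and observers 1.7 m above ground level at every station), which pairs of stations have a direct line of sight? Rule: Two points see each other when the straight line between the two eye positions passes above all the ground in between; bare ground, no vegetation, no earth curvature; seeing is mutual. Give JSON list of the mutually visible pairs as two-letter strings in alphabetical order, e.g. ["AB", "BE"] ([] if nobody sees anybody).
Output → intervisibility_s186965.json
["BC", "CD", "CE", "DE"]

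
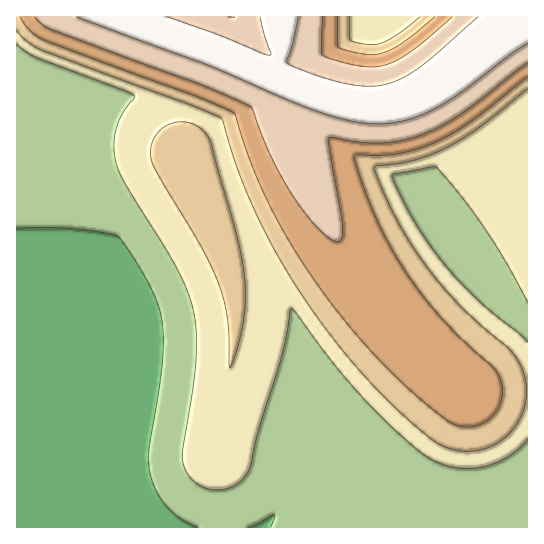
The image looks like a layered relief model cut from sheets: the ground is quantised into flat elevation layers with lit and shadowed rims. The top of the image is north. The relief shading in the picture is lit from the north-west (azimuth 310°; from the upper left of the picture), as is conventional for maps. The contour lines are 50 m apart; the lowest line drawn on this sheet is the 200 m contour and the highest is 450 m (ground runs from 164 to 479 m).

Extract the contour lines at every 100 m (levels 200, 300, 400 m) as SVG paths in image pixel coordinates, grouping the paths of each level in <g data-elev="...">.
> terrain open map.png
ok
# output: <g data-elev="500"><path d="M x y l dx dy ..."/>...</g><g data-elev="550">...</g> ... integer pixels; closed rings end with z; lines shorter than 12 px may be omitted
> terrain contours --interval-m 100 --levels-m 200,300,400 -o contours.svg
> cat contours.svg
<g data-elev="200"><path d="M249 527l25-12 1 2-4 10"/><path d="M17 228l50 0 47 7 8 6 17 26 19 36 3 14 2 16-2 42-12 76 1 23 7 17 10 16 15 12 16 8"/></g><g data-elev="300"><path d="M230 367l4-8 5-18 6-34 0-29-6-33-30-107-6-8-9-6-9-2-11 1-11 5-8 9-4 10 0 12 9 19 43 72 15 33 6 18 3 17z"/><path d="M17 31l11 11 13 8 145 53 35 15 2 3 17 56 19 44 27 49 32 48 40 51 43 44 34 29 12 6 14 3 14 0 14-4 13-7 11-10 8-13 4-14 2-14-3-15-5-12-8-11-50-45-20-21-18-23-15-23-14-25-13-28-6-19 2-1 21-2 17-4 32-13 32-20 48-38"/><path d="M420 17l-29 21-10 5-10 2-16-3-5-3 0-22"/></g><g data-elev="400"><path d="M35 17l7 7 9 6 146 53 53 23 3 4 18 47 20 36 26 34 12 11 8 4 3-1 2-3 1-12-14-76 0-12 4-1 29 5 19 1 21-3 21-6 20-9 20-12 64-50"/><path d="M453 17l-31 26-19 14-16 7-16 3-22-3-26-9-2-5 2-33"/></g>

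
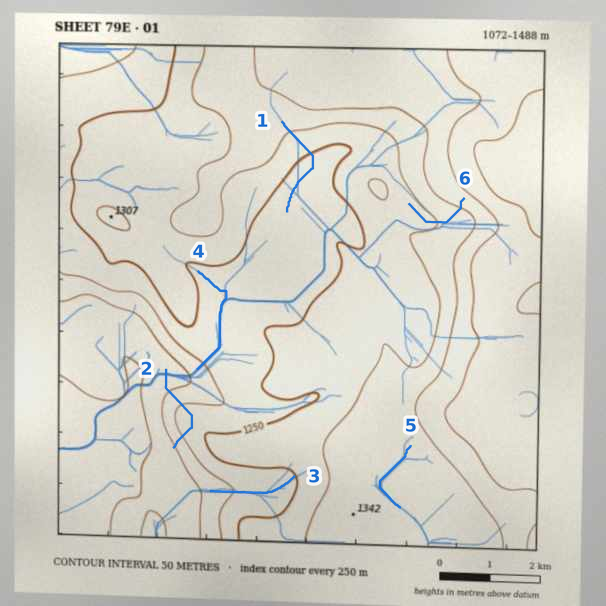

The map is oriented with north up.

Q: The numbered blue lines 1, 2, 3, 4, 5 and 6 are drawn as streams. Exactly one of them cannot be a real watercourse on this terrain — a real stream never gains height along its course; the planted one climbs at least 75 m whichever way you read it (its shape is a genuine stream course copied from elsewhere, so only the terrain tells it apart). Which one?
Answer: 2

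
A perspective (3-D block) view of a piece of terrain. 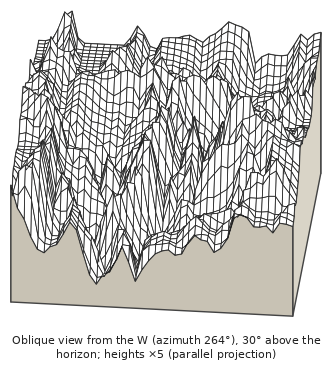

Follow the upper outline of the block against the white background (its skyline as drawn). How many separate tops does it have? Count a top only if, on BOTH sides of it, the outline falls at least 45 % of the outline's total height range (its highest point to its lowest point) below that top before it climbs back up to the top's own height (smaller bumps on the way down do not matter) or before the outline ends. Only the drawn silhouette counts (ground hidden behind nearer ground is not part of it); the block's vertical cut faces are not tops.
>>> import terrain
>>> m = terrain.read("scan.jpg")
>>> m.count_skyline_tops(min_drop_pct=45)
0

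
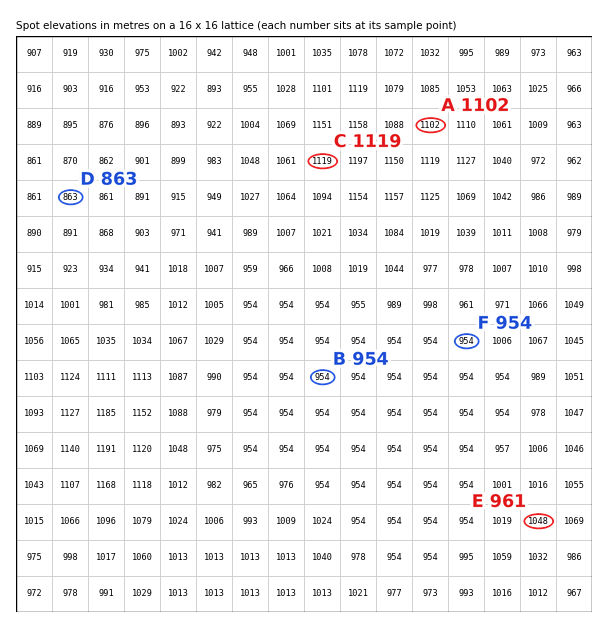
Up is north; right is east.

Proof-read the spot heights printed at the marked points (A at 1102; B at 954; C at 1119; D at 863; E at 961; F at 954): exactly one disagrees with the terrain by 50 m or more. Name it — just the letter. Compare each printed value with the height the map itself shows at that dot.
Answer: E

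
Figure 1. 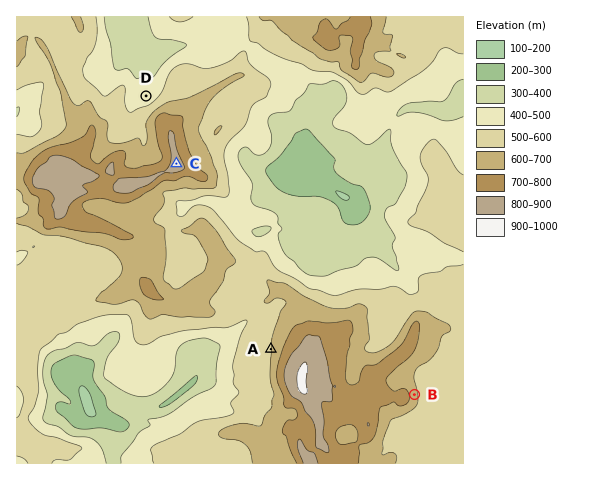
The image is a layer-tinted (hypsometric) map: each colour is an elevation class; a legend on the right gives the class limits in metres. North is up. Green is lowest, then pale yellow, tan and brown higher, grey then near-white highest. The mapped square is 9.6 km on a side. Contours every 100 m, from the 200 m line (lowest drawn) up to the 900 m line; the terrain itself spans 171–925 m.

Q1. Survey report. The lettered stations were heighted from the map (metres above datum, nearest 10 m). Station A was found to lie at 600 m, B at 630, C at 850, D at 450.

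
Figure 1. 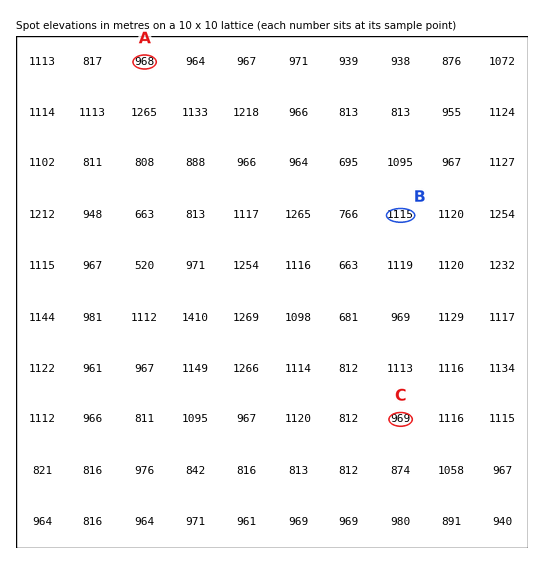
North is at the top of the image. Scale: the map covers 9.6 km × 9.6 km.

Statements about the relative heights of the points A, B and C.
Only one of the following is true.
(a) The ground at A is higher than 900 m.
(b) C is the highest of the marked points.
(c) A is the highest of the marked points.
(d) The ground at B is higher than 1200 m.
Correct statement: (a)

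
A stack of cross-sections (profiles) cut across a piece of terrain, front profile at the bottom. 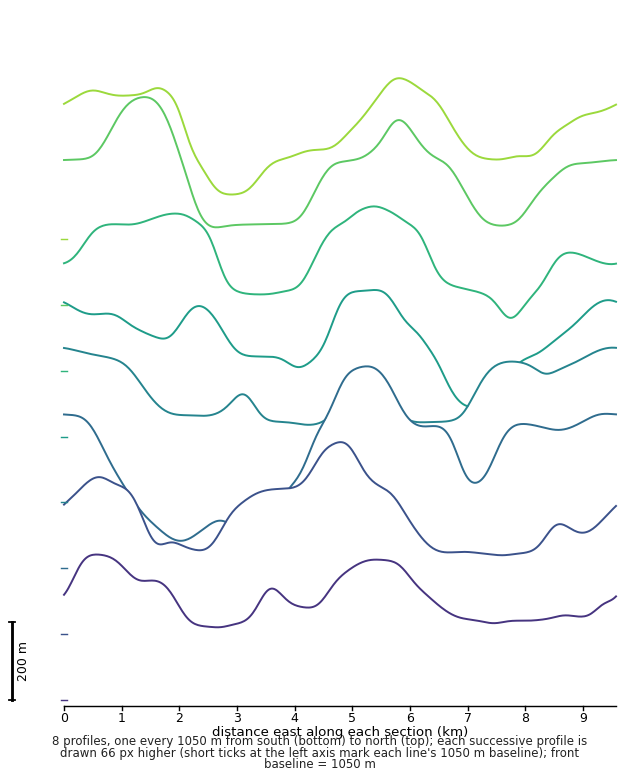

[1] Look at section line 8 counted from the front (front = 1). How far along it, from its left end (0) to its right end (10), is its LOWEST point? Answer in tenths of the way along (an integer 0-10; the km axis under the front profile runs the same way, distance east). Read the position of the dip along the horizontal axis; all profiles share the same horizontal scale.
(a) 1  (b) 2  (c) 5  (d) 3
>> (d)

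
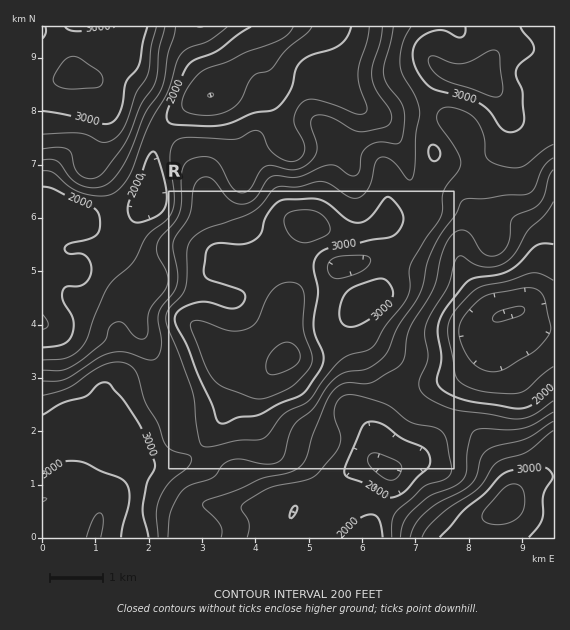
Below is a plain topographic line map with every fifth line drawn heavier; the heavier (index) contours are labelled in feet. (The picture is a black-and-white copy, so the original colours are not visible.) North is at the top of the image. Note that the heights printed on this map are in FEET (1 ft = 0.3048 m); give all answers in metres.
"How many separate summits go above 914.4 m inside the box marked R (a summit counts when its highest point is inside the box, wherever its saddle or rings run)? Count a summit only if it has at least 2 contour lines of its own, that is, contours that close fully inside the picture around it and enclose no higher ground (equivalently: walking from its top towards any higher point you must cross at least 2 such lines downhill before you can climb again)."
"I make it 1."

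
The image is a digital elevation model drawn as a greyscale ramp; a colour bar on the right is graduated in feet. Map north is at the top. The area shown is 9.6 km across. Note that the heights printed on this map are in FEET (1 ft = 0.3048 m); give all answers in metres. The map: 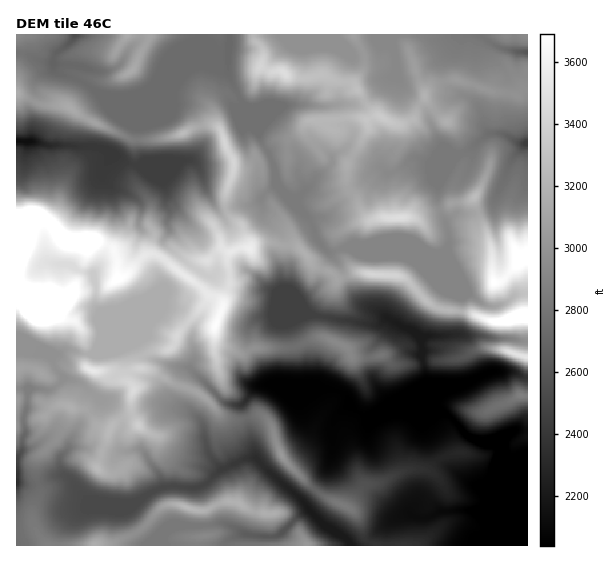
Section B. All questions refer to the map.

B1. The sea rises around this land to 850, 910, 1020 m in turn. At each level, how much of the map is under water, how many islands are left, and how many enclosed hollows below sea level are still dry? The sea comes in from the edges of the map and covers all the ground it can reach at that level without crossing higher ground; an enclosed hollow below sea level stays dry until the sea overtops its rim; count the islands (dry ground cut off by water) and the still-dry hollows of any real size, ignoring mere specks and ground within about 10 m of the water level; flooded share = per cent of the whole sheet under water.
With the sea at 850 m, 40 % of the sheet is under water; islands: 3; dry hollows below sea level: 0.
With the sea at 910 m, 64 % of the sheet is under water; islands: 1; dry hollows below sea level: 0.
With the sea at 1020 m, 90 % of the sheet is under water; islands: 5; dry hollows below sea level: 0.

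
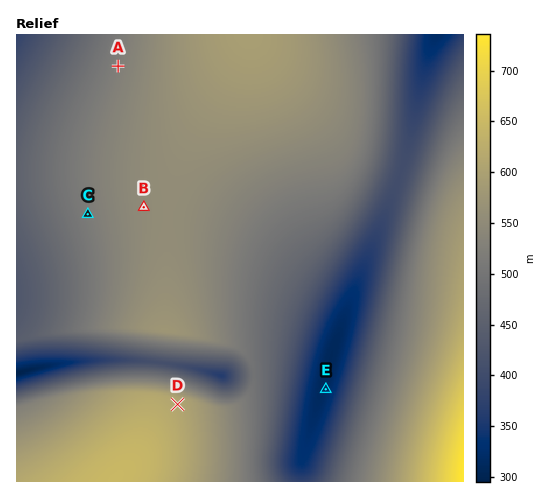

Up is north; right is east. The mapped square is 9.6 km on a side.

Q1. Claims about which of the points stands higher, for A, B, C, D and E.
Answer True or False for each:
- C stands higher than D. False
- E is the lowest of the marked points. True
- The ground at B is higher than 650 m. False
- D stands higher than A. True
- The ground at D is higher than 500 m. True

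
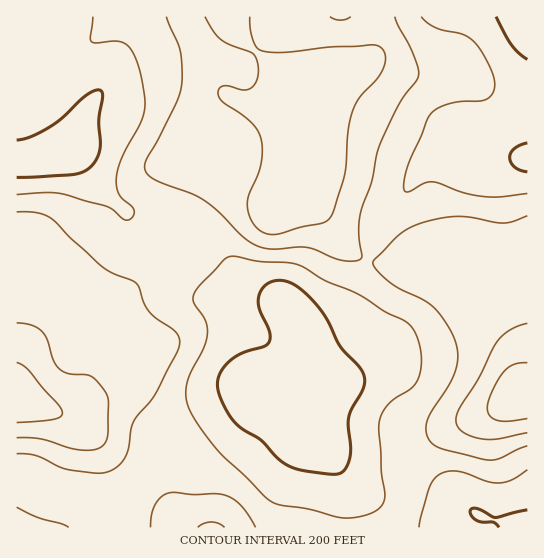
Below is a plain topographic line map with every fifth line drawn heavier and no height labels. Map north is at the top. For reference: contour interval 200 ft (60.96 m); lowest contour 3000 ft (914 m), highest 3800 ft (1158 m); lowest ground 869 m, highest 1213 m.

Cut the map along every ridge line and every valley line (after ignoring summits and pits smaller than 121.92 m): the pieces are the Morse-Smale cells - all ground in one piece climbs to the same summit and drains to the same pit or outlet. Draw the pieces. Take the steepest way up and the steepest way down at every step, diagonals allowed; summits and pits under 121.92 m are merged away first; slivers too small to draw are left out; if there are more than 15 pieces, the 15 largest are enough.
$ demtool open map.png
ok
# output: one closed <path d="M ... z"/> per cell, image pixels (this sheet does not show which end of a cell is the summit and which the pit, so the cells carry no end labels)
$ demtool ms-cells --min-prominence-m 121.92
<path d="M181 216l-4 0-2 5-3 26-4 10-18 18-24 18-10 13 7 43 10 16-4 9-10 10-48 32-9-1-46-17 1 130 504-1-34-8-14-7-23 7-27-2-46-17-26-15-12-16-11-27-8-9 1-15 14-31 1-8-13-8-12-14-15-42-13-14-17-6-23-14-36-48-12-10z"/><path d="M209 169l-11 0-9 8-5 10-8 28 9 2 17 11 41 53 15 10 25 10 13 14 15 42 12 14 13 8-1 8-14 31-1 15 8 9 11 27 8 12 14 11 16 8 41 16 12 3 20 0 23-7 14 7 40 9 1-133-9 0-2-24-10-24-10-10-30-18-12-16-6-18-1-28-19-1-35 8-25-3-19-10-11-13-12-19-18-16-10-4-6 0-11 5-17-15-18-9z"/><path d="M527 16l-149 0-2 27-4 12-9 9-25 12-19 19-3 6-4 12 0 24-3 16-8 26-9 19 11 2 10 5 14 14 12 19 11 13 24 12 20 1 35-8 22-1 75 0 2-2z"/><path d="M377 16l-327 0 46 74 0 5-13 24-12 30 13 14 19 27 24 22 31 0 17 3 12-34 11-12 17 2 32 9 18 9 18 15 12-10 10-27 7-30 0-24 4-12 3-6 19-19 25-12 9-9 4-12z"/><path d="M49 16l-33 1 0 380 30 12 25 7 48-32 13-14 1-5-10-16-7-43 10-13 24-18 18-18 4-10 4-32-18-3-31 0-24-22-19-27-13-14 12-30 13-24 0-5-20-29-16-31z"/><path d="M527 253l-14 3-62-1-3 2 1 28 6 18 12 16 30 18 10 10 10 24 2 25 9-2z"/>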